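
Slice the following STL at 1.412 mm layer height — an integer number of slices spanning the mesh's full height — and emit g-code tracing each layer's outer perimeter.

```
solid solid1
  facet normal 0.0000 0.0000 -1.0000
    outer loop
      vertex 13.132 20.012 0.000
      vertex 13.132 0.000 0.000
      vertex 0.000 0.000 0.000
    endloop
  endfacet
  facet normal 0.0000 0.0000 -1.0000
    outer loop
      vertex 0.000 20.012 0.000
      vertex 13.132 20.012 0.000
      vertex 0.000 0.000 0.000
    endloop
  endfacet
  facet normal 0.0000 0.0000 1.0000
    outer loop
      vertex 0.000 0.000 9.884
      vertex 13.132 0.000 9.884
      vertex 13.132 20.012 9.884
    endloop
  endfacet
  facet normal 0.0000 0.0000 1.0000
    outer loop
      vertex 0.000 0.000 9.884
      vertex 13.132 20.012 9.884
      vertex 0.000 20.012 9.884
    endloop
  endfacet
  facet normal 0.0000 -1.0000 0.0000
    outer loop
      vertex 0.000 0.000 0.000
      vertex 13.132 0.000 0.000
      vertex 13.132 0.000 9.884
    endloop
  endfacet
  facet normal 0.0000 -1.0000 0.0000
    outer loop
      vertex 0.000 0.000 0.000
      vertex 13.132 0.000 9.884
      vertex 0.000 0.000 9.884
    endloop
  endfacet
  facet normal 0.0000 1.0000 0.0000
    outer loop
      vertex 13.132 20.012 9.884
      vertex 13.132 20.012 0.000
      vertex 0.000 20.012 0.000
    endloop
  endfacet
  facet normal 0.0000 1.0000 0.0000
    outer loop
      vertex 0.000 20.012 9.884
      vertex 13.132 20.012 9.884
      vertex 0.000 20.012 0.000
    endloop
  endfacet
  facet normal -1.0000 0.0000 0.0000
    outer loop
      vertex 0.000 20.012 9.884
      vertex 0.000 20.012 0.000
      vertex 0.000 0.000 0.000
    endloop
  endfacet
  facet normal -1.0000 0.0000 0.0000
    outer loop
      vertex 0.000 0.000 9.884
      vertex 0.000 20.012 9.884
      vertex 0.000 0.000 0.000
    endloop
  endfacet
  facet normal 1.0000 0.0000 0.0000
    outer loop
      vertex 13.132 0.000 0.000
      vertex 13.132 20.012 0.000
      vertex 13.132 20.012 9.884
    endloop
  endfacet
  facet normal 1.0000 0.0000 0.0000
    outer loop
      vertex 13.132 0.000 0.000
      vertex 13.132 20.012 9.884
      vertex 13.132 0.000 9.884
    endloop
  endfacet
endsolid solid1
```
; perimeter-only toolpath
G21 ; units = mm
G90 ; absolute positioning
G28 ; home
; layer 1
G0 Z1.412
G0 X0.000 Y0.000
G1 X13.132 Y0.000
G1 X13.132 Y20.012
G1 X0.000 Y20.012
G1 X0.000 Y0.000
; layer 2
G0 Z2.824
G0 X0.000 Y0.000
G1 X13.132 Y0.000
G1 X13.132 Y20.012
G1 X0.000 Y20.012
G1 X0.000 Y0.000
; layer 3
G0 Z4.236
G0 X0.000 Y0.000
G1 X13.132 Y0.000
G1 X13.132 Y20.012
G1 X0.000 Y20.012
G1 X0.000 Y0.000
; layer 4
G0 Z5.648
G0 X0.000 Y0.000
G1 X13.132 Y0.000
G1 X13.132 Y20.012
G1 X0.000 Y20.012
G1 X0.000 Y0.000
; layer 5
G0 Z7.060
G0 X0.000 Y0.000
G1 X13.132 Y0.000
G1 X13.132 Y20.012
G1 X0.000 Y20.012
G1 X0.000 Y0.000
; layer 6
G0 Z8.472
G0 X0.000 Y0.000
G1 X13.132 Y0.000
G1 X13.132 Y20.012
G1 X0.000 Y20.012
G1 X0.000 Y0.000
; layer 7
G0 Z9.884
G0 X0.000 Y0.000
G1 X13.132 Y0.000
G1 X13.132 Y20.012
G1 X0.000 Y20.012
G1 X0.000 Y0.000
M2 ; end

The solid is a rectangular box, roughly 13.1 × 20 mm footprint and 9.88 mm tall. Slicing at Δz = 1.412 mm — 7 equal slices spanning the solid's height, so layer i sits at z = i·h/7 — gives 7 non-empty perimeters. Each is a 4-segment closed polygon; G0 lifts to the layer z and rapids to the start vertex, then G1 traces the edges.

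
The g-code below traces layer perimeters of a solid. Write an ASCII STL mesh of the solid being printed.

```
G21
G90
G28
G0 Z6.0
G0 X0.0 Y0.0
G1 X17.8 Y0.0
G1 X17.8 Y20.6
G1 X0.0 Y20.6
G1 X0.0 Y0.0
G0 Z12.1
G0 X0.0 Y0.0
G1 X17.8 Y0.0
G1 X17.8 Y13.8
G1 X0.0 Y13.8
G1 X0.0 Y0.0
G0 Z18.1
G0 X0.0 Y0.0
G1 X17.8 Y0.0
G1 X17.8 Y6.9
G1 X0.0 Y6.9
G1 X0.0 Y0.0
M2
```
solid part
  facet normal 0.0000 0.0000 -1.0000
    outer loop
      vertex 17.8 27.5 0.0
      vertex 17.8 0.0 0.0
      vertex 0.0 0.0 0.0
    endloop
  endfacet
  facet normal 0.0000 0.0000 -1.0000
    outer loop
      vertex 0.0 27.5 0.0
      vertex 17.8 27.5 0.0
      vertex 0.0 0.0 0.0
    endloop
  endfacet
  facet normal 0.0000 -1.0000 0.0000
    outer loop
      vertex 0.0 0.0 0.0
      vertex 17.8 0.0 0.0
      vertex 17.8 0.0 24.2
    endloop
  endfacet
  facet normal 0.0000 -1.0000 0.0000
    outer loop
      vertex 0.0 0.0 0.0
      vertex 17.8 0.0 24.2
      vertex 0.0 0.0 24.2
    endloop
  endfacet
  facet normal 0.0000 0.6606 0.7507
    outer loop
      vertex 0.0 0.0 24.2
      vertex 17.8 0.0 24.2
      vertex 17.8 27.5 0.0
    endloop
  endfacet
  facet normal 0.0000 0.6606 0.7507
    outer loop
      vertex 0.0 0.0 24.2
      vertex 17.8 27.5 0.0
      vertex 0.0 27.5 0.0
    endloop
  endfacet
  facet normal -1.0000 0.0000 0.0000
    outer loop
      vertex 0.0 0.0 24.2
      vertex 0.0 27.5 0.0
      vertex 0.0 0.0 0.0
    endloop
  endfacet
  facet normal 1.0000 0.0000 0.0000
    outer loop
      vertex 17.8 0.0 0.0
      vertex 17.8 27.5 0.0
      vertex 17.8 0.0 24.2
    endloop
  endfacet
endsolid part

The G0 Z moves step by Δz≈6.0 mm. The G1 loops shrink linearly with z, so the solid tapers from its base footprint up to z≈24.2. Closing with a flat bottom cap and the tapered top and triangulating gives 8 facets — a wedge (ramp): 17.8 × 27.5 mm base, rising to 24.2 mm along the y=0 edge and sloping linearly to z=0 at y=27.5.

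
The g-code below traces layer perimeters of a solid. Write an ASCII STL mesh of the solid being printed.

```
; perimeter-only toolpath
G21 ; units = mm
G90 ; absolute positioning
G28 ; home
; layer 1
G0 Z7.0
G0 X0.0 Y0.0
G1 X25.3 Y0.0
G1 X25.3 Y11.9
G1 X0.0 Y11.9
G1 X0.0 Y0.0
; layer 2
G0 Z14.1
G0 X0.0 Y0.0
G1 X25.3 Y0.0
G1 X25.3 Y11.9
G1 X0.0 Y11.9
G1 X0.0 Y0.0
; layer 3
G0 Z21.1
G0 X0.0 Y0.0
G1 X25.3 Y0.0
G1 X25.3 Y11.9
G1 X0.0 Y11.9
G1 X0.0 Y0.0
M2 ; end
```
solid part
  facet normal 0.0000 0.0000 -1.0000
    outer loop
      vertex 25.3 11.9 0.0
      vertex 25.3 0.0 0.0
      vertex 0.0 0.0 0.0
    endloop
  endfacet
  facet normal 0.0000 0.0000 -1.0000
    outer loop
      vertex 0.0 11.9 0.0
      vertex 25.3 11.9 0.0
      vertex 0.0 0.0 0.0
    endloop
  endfacet
  facet normal 0.0000 0.0000 1.0000
    outer loop
      vertex 0.0 0.0 21.1
      vertex 25.3 0.0 21.1
      vertex 25.3 11.9 21.1
    endloop
  endfacet
  facet normal 0.0000 0.0000 1.0000
    outer loop
      vertex 0.0 0.0 21.1
      vertex 25.3 11.9 21.1
      vertex 0.0 11.9 21.1
    endloop
  endfacet
  facet normal 0.0000 -1.0000 0.0000
    outer loop
      vertex 0.0 0.0 0.0
      vertex 25.3 0.0 0.0
      vertex 25.3 0.0 21.1
    endloop
  endfacet
  facet normal 0.0000 -1.0000 0.0000
    outer loop
      vertex 0.0 0.0 0.0
      vertex 25.3 0.0 21.1
      vertex 0.0 0.0 21.1
    endloop
  endfacet
  facet normal 0.0000 1.0000 0.0000
    outer loop
      vertex 25.3 11.9 21.1
      vertex 25.3 11.9 0.0
      vertex 0.0 11.9 0.0
    endloop
  endfacet
  facet normal 0.0000 1.0000 0.0000
    outer loop
      vertex 0.0 11.9 21.1
      vertex 25.3 11.9 21.1
      vertex 0.0 11.9 0.0
    endloop
  endfacet
  facet normal -1.0000 0.0000 0.0000
    outer loop
      vertex 0.0 11.9 21.1
      vertex 0.0 11.9 0.0
      vertex 0.0 0.0 0.0
    endloop
  endfacet
  facet normal -1.0000 0.0000 0.0000
    outer loop
      vertex 0.0 0.0 21.1
      vertex 0.0 11.9 21.1
      vertex 0.0 0.0 0.0
    endloop
  endfacet
  facet normal 1.0000 0.0000 0.0000
    outer loop
      vertex 25.3 0.0 0.0
      vertex 25.3 11.9 0.0
      vertex 25.3 11.9 21.1
    endloop
  endfacet
  facet normal 1.0000 0.0000 0.0000
    outer loop
      vertex 25.3 0.0 0.0
      vertex 25.3 11.9 21.1
      vertex 25.3 0.0 21.1
    endloop
  endfacet
endsolid part

The G0 Z moves step by Δz≈7.0 mm. Every layer's G1 loop is the same polygon, so the solid is a straight extrusion of it from z=0 to z≈21.1. Closing with flat bottom and top caps and triangulating gives 12 facets — a rectangular box, roughly 25.3 × 11.9 mm footprint and 21.1 mm tall.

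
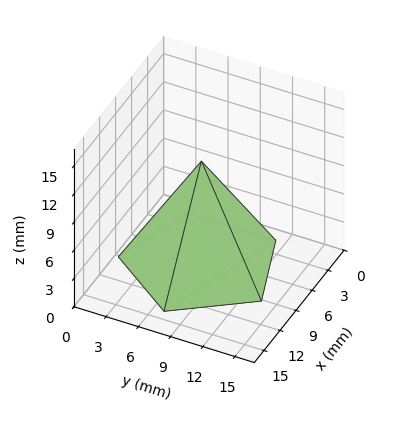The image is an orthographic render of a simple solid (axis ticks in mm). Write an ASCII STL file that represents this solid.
Reading the render: the shape is a regular 5-sided pyramid, base circumscribed radius ≈ 7 mm, apex at z ≈ 11 mm (dimensions read to the nearest mm from the axis ticks). For the STL, each face is triangulated and given an outward normal.

solid part
  facet normal 0.0000 0.0000 -1.0000
    outer loop
      vertex 1.34 11.11 0.00
      vertex 9.16 13.66 0.00
      vertex 14.00 7.00 0.00
    endloop
  endfacet
  facet normal 0.0000 0.0000 -1.0000
    outer loop
      vertex 1.34 2.89 0.00
      vertex 1.34 11.11 0.00
      vertex 14.00 7.00 0.00
    endloop
  endfacet
  facet normal 0.0000 0.0000 -1.0000
    outer loop
      vertex 9.16 0.34 0.00
      vertex 1.34 2.89 0.00
      vertex 14.00 7.00 0.00
    endloop
  endfacet
  facet normal 0.7192 0.5227 0.4577
    outer loop
      vertex 14.00 7.00 0.00
      vertex 9.16 13.66 0.00
      vertex 7.00 7.00 11.00
    endloop
  endfacet
  facet normal -0.2756 0.8453 0.4577
    outer loop
      vertex 9.16 13.66 0.00
      vertex 1.34 11.11 0.00
      vertex 7.00 7.00 11.00
    endloop
  endfacet
  facet normal -0.8892 0.0000 0.4575
    outer loop
      vertex 1.34 11.11 0.00
      vertex 1.34 2.89 0.00
      vertex 7.00 7.00 11.00
    endloop
  endfacet
  facet normal -0.2756 -0.8453 0.4577
    outer loop
      vertex 1.34 2.89 0.00
      vertex 9.16 0.34 0.00
      vertex 7.00 7.00 11.00
    endloop
  endfacet
  facet normal 0.7192 -0.5227 0.4577
    outer loop
      vertex 9.16 0.34 0.00
      vertex 14.00 7.00 0.00
      vertex 7.00 7.00 11.00
    endloop
  endfacet
endsolid part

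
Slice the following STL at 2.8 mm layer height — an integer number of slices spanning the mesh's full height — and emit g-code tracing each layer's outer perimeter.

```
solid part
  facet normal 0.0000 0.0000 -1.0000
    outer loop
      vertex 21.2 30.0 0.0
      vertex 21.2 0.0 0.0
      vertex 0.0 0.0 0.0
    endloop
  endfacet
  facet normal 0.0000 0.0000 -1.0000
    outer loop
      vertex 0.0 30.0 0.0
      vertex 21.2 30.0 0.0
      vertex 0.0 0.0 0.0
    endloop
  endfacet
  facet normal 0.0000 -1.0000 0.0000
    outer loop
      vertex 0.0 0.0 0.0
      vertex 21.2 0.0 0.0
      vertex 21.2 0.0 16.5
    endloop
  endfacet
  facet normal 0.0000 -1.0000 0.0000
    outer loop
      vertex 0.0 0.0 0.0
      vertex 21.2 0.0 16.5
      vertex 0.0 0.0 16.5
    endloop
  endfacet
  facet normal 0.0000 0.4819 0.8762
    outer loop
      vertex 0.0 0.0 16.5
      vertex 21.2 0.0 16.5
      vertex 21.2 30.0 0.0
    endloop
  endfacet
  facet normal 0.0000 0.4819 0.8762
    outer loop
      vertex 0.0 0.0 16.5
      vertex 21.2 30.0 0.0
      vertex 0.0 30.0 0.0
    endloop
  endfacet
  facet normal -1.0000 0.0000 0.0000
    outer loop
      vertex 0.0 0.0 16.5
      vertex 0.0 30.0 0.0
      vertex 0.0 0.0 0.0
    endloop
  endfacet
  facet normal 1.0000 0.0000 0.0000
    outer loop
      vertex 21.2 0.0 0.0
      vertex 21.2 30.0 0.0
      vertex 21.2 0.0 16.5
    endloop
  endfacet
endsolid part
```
; perimeter-only toolpath
G21 ; units = mm
G90 ; absolute positioning
G28 ; home
; layer 1
G0 Z2.8
G0 X0.0 Y0.0
G1 X21.2 Y0.0
G1 X21.2 Y25.0
G1 X0.0 Y25.0
G1 X0.0 Y0.0
; layer 2
G0 Z5.5
G0 X0.0 Y0.0
G1 X21.2 Y0.0
G1 X21.2 Y20.0
G1 X0.0 Y20.0
G1 X0.0 Y0.0
; layer 3
G0 Z8.2
G0 X0.0 Y0.0
G1 X21.2 Y0.0
G1 X21.2 Y15.0
G1 X0.0 Y15.0
G1 X0.0 Y0.0
; layer 4
G0 Z11.0
G0 X0.0 Y0.0
G1 X21.2 Y0.0
G1 X21.2 Y10.0
G1 X0.0 Y10.0
G1 X0.0 Y0.0
; layer 5
G0 Z13.8
G0 X0.0 Y0.0
G1 X21.2 Y0.0
G1 X21.2 Y5.0
G1 X0.0 Y5.0
G1 X0.0 Y0.0
M2 ; end

The solid is a wedge (ramp): 21.2 × 30 mm base, rising to 16.5 mm along the y=0 edge and sloping linearly to z=0 at y=30. Slicing at Δz = 2.8 mm — 6 equal slices spanning the solid's height, so layer i sits at z = i·h/6 — gives 5 non-empty perimeters. Each is a 4-segment closed polygon; G0 lifts to the layer z and rapids to the start vertex, then G1 traces the edges. The cross-section shrinks linearly with z (the slice at the apex is degenerate and omitted).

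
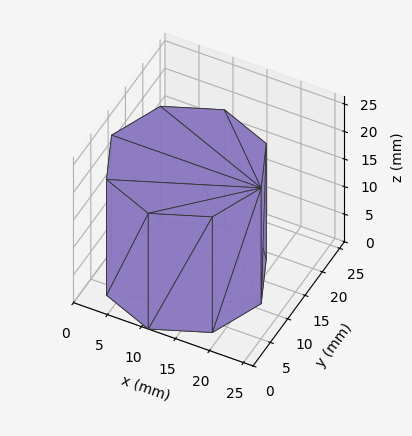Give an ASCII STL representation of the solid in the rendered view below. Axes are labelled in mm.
Reading the render: the shape is a regular 8-sided prism (a cylinder approximated with 8 flat sides), circumscribed radius ≈ 11 mm, height ≈ 21 mm (dimensions read to the nearest mm from the axis ticks). For the STL, each face is triangulated and given an outward normal.

solid part
  facet normal 0.0000 0.0000 -1.0000
    outer loop
      vertex 11.000 22.000 0.000
      vertex 18.778 18.778 0.000
      vertex 22.000 11.000 0.000
    endloop
  endfacet
  facet normal 0.0000 0.0000 -1.0000
    outer loop
      vertex 3.222 18.778 0.000
      vertex 11.000 22.000 0.000
      vertex 22.000 11.000 0.000
    endloop
  endfacet
  facet normal 0.0000 0.0000 -1.0000
    outer loop
      vertex 0.000 11.000 0.000
      vertex 3.222 18.778 0.000
      vertex 22.000 11.000 0.000
    endloop
  endfacet
  facet normal 0.0000 0.0000 -1.0000
    outer loop
      vertex 3.222 3.222 0.000
      vertex 0.000 11.000 0.000
      vertex 22.000 11.000 0.000
    endloop
  endfacet
  facet normal 0.0000 0.0000 -1.0000
    outer loop
      vertex 11.000 0.000 0.000
      vertex 3.222 3.222 0.000
      vertex 22.000 11.000 0.000
    endloop
  endfacet
  facet normal 0.0000 0.0000 -1.0000
    outer loop
      vertex 18.778 3.222 0.000
      vertex 11.000 0.000 0.000
      vertex 22.000 11.000 0.000
    endloop
  endfacet
  facet normal 0.0000 0.0000 1.0000
    outer loop
      vertex 22.000 11.000 21.000
      vertex 18.778 18.778 21.000
      vertex 11.000 22.000 21.000
    endloop
  endfacet
  facet normal 0.0000 0.0000 1.0000
    outer loop
      vertex 22.000 11.000 21.000
      vertex 11.000 22.000 21.000
      vertex 3.222 18.778 21.000
    endloop
  endfacet
  facet normal 0.0000 0.0000 1.0000
    outer loop
      vertex 22.000 11.000 21.000
      vertex 3.222 18.778 21.000
      vertex 0.000 11.000 21.000
    endloop
  endfacet
  facet normal 0.0000 0.0000 1.0000
    outer loop
      vertex 22.000 11.000 21.000
      vertex 0.000 11.000 21.000
      vertex 3.222 3.222 21.000
    endloop
  endfacet
  facet normal 0.0000 0.0000 1.0000
    outer loop
      vertex 22.000 11.000 21.000
      vertex 3.222 3.222 21.000
      vertex 11.000 0.000 21.000
    endloop
  endfacet
  facet normal 0.0000 0.0000 1.0000
    outer loop
      vertex 22.000 11.000 21.000
      vertex 11.000 0.000 21.000
      vertex 18.778 3.222 21.000
    endloop
  endfacet
  facet normal 0.9239 0.3827 0.0000
    outer loop
      vertex 22.000 11.000 0.000
      vertex 18.778 18.778 0.000
      vertex 18.778 18.778 21.000
    endloop
  endfacet
  facet normal 0.9239 0.3827 0.0000
    outer loop
      vertex 22.000 11.000 0.000
      vertex 18.778 18.778 21.000
      vertex 22.000 11.000 21.000
    endloop
  endfacet
  facet normal 0.3827 0.9239 0.0000
    outer loop
      vertex 18.778 18.778 0.000
      vertex 11.000 22.000 0.000
      vertex 11.000 22.000 21.000
    endloop
  endfacet
  facet normal 0.3827 0.9239 0.0000
    outer loop
      vertex 18.778 18.778 0.000
      vertex 11.000 22.000 21.000
      vertex 18.778 18.778 21.000
    endloop
  endfacet
  facet normal -0.3827 0.9239 0.0000
    outer loop
      vertex 11.000 22.000 0.000
      vertex 3.222 18.778 0.000
      vertex 3.222 18.778 21.000
    endloop
  endfacet
  facet normal -0.3827 0.9239 0.0000
    outer loop
      vertex 11.000 22.000 0.000
      vertex 3.222 18.778 21.000
      vertex 11.000 22.000 21.000
    endloop
  endfacet
  facet normal -0.9239 0.3827 0.0000
    outer loop
      vertex 3.222 18.778 0.000
      vertex 0.000 11.000 0.000
      vertex 0.000 11.000 21.000
    endloop
  endfacet
  facet normal -0.9239 0.3827 0.0000
    outer loop
      vertex 3.222 18.778 0.000
      vertex 0.000 11.000 21.000
      vertex 3.222 18.778 21.000
    endloop
  endfacet
  facet normal -0.9239 -0.3827 0.0000
    outer loop
      vertex 0.000 11.000 0.000
      vertex 3.222 3.222 0.000
      vertex 3.222 3.222 21.000
    endloop
  endfacet
  facet normal -0.9239 -0.3827 0.0000
    outer loop
      vertex 0.000 11.000 0.000
      vertex 3.222 3.222 21.000
      vertex 0.000 11.000 21.000
    endloop
  endfacet
  facet normal -0.3827 -0.9239 0.0000
    outer loop
      vertex 3.222 3.222 0.000
      vertex 11.000 0.000 0.000
      vertex 11.000 0.000 21.000
    endloop
  endfacet
  facet normal -0.3827 -0.9239 0.0000
    outer loop
      vertex 3.222 3.222 0.000
      vertex 11.000 0.000 21.000
      vertex 3.222 3.222 21.000
    endloop
  endfacet
  facet normal 0.3827 -0.9239 0.0000
    outer loop
      vertex 11.000 0.000 0.000
      vertex 18.778 3.222 0.000
      vertex 18.778 3.222 21.000
    endloop
  endfacet
  facet normal 0.3827 -0.9239 0.0000
    outer loop
      vertex 11.000 0.000 0.000
      vertex 18.778 3.222 21.000
      vertex 11.000 0.000 21.000
    endloop
  endfacet
  facet normal 0.9239 -0.3827 0.0000
    outer loop
      vertex 18.778 3.222 0.000
      vertex 22.000 11.000 0.000
      vertex 22.000 11.000 21.000
    endloop
  endfacet
  facet normal 0.9239 -0.3827 0.0000
    outer loop
      vertex 18.778 3.222 0.000
      vertex 22.000 11.000 21.000
      vertex 18.778 3.222 21.000
    endloop
  endfacet
endsolid part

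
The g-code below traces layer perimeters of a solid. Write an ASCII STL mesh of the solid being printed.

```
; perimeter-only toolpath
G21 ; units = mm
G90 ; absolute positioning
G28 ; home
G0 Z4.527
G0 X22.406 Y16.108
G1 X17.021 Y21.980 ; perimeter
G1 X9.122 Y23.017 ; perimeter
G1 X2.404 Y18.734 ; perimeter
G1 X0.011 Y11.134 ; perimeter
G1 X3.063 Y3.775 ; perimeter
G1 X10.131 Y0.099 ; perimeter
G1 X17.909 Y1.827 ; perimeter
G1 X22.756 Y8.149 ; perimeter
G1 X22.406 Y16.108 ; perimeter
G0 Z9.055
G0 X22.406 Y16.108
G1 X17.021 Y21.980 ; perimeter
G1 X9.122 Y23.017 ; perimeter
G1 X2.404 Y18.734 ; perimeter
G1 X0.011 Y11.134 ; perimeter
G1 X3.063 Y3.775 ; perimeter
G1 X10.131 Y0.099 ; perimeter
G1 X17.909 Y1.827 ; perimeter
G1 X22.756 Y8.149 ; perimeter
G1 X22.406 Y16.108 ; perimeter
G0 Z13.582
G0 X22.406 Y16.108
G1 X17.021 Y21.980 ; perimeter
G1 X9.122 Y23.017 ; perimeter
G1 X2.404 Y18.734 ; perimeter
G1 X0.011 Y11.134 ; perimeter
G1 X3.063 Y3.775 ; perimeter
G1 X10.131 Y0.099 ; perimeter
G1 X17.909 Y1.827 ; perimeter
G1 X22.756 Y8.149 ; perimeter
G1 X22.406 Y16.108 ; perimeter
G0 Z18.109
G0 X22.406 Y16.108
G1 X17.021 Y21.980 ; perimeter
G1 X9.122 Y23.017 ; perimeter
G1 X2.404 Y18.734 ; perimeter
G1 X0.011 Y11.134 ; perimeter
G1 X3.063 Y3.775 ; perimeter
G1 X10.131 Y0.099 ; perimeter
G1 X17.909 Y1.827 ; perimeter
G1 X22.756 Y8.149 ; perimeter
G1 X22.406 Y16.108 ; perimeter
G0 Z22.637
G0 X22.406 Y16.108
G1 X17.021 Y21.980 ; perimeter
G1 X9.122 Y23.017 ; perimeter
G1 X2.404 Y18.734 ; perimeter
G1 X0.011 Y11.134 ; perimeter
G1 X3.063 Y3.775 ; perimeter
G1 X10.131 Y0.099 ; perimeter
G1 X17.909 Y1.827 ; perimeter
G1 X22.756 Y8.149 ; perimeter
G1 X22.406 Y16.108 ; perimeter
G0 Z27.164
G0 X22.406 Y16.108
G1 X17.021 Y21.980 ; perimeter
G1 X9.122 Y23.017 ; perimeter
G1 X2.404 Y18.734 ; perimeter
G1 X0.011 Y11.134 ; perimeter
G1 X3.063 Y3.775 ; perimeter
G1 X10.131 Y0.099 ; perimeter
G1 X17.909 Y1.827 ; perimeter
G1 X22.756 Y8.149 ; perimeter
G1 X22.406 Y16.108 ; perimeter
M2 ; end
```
solid part
  facet normal 0.0000 0.0000 -1.0000
    outer loop
      vertex 9.122 23.017 0.000
      vertex 17.021 21.980 0.000
      vertex 22.406 16.108 0.000
    endloop
  endfacet
  facet normal 0.0000 0.0000 -1.0000
    outer loop
      vertex 2.404 18.734 0.000
      vertex 9.122 23.017 0.000
      vertex 22.406 16.108 0.000
    endloop
  endfacet
  facet normal 0.0000 0.0000 -1.0000
    outer loop
      vertex 0.011 11.134 0.000
      vertex 2.404 18.734 0.000
      vertex 22.406 16.108 0.000
    endloop
  endfacet
  facet normal 0.0000 0.0000 -1.0000
    outer loop
      vertex 3.063 3.775 0.000
      vertex 0.011 11.134 0.000
      vertex 22.406 16.108 0.000
    endloop
  endfacet
  facet normal 0.0000 0.0000 -1.0000
    outer loop
      vertex 10.131 0.099 0.000
      vertex 3.063 3.775 0.000
      vertex 22.406 16.108 0.000
    endloop
  endfacet
  facet normal 0.0000 0.0000 -1.0000
    outer loop
      vertex 17.909 1.827 0.000
      vertex 10.131 0.099 0.000
      vertex 22.406 16.108 0.000
    endloop
  endfacet
  facet normal 0.0000 0.0000 -1.0000
    outer loop
      vertex 22.756 8.149 0.000
      vertex 17.909 1.827 0.000
      vertex 22.406 16.108 0.000
    endloop
  endfacet
  facet normal 0.0000 0.0000 1.0000
    outer loop
      vertex 22.406 16.108 27.164
      vertex 17.021 21.980 27.164
      vertex 9.122 23.017 27.164
    endloop
  endfacet
  facet normal 0.0000 0.0000 1.0000
    outer loop
      vertex 22.406 16.108 27.164
      vertex 9.122 23.017 27.164
      vertex 2.404 18.734 27.164
    endloop
  endfacet
  facet normal 0.0000 0.0000 1.0000
    outer loop
      vertex 22.406 16.108 27.164
      vertex 2.404 18.734 27.164
      vertex 0.011 11.134 27.164
    endloop
  endfacet
  facet normal 0.0000 0.0000 1.0000
    outer loop
      vertex 22.406 16.108 27.164
      vertex 0.011 11.134 27.164
      vertex 3.063 3.775 27.164
    endloop
  endfacet
  facet normal 0.0000 0.0000 1.0000
    outer loop
      vertex 22.406 16.108 27.164
      vertex 3.063 3.775 27.164
      vertex 10.131 0.099 27.164
    endloop
  endfacet
  facet normal 0.0000 0.0000 1.0000
    outer loop
      vertex 22.406 16.108 27.164
      vertex 10.131 0.099 27.164
      vertex 17.909 1.827 27.164
    endloop
  endfacet
  facet normal 0.0000 0.0000 1.0000
    outer loop
      vertex 22.406 16.108 27.164
      vertex 17.909 1.827 27.164
      vertex 22.756 8.149 27.164
    endloop
  endfacet
  facet normal 0.7370 0.6759 0.0000
    outer loop
      vertex 22.406 16.108 0.000
      vertex 17.021 21.980 0.000
      vertex 17.021 21.980 27.164
    endloop
  endfacet
  facet normal 0.7370 0.6759 0.0000
    outer loop
      vertex 22.406 16.108 0.000
      vertex 17.021 21.980 27.164
      vertex 22.406 16.108 27.164
    endloop
  endfacet
  facet normal 0.1302 0.9915 0.0000
    outer loop
      vertex 17.021 21.980 0.000
      vertex 9.122 23.017 0.000
      vertex 9.122 23.017 27.164
    endloop
  endfacet
  facet normal 0.1302 0.9915 0.0000
    outer loop
      vertex 17.021 21.980 0.000
      vertex 9.122 23.017 27.164
      vertex 17.021 21.980 27.164
    endloop
  endfacet
  facet normal -0.5376 0.8432 0.0000
    outer loop
      vertex 9.122 23.017 0.000
      vertex 2.404 18.734 0.000
      vertex 2.404 18.734 27.164
    endloop
  endfacet
  facet normal -0.5376 0.8432 0.0000
    outer loop
      vertex 9.122 23.017 0.000
      vertex 2.404 18.734 27.164
      vertex 9.122 23.017 27.164
    endloop
  endfacet
  facet normal -0.9538 0.3003 0.0000
    outer loop
      vertex 2.404 18.734 0.000
      vertex 0.011 11.134 0.000
      vertex 0.011 11.134 27.164
    endloop
  endfacet
  facet normal -0.9538 0.3003 0.0000
    outer loop
      vertex 2.404 18.734 0.000
      vertex 0.011 11.134 27.164
      vertex 2.404 18.734 27.164
    endloop
  endfacet
  facet normal -0.9237 -0.3831 0.0000
    outer loop
      vertex 0.011 11.134 0.000
      vertex 3.063 3.775 0.000
      vertex 3.063 3.775 27.164
    endloop
  endfacet
  facet normal -0.9237 -0.3831 0.0000
    outer loop
      vertex 0.011 11.134 0.000
      vertex 3.063 3.775 27.164
      vertex 0.011 11.134 27.164
    endloop
  endfacet
  facet normal -0.4614 -0.8872 0.0000
    outer loop
      vertex 3.063 3.775 0.000
      vertex 10.131 0.099 0.000
      vertex 10.131 0.099 27.164
    endloop
  endfacet
  facet normal -0.4614 -0.8872 0.0000
    outer loop
      vertex 3.063 3.775 0.000
      vertex 10.131 0.099 27.164
      vertex 3.063 3.775 27.164
    endloop
  endfacet
  facet normal 0.2169 -0.9762 0.0000
    outer loop
      vertex 10.131 0.099 0.000
      vertex 17.909 1.827 0.000
      vertex 17.909 1.827 27.164
    endloop
  endfacet
  facet normal 0.2169 -0.9762 0.0000
    outer loop
      vertex 10.131 0.099 0.000
      vertex 17.909 1.827 27.164
      vertex 10.131 0.099 27.164
    endloop
  endfacet
  facet normal 0.7936 -0.6084 0.0000
    outer loop
      vertex 17.909 1.827 0.000
      vertex 22.756 8.149 0.000
      vertex 22.756 8.149 27.164
    endloop
  endfacet
  facet normal 0.7936 -0.6084 0.0000
    outer loop
      vertex 17.909 1.827 0.000
      vertex 22.756 8.149 27.164
      vertex 17.909 1.827 27.164
    endloop
  endfacet
  facet normal 0.9990 0.0439 0.0000
    outer loop
      vertex 22.756 8.149 0.000
      vertex 22.406 16.108 0.000
      vertex 22.406 16.108 27.164
    endloop
  endfacet
  facet normal 0.9990 0.0439 0.0000
    outer loop
      vertex 22.756 8.149 0.000
      vertex 22.406 16.108 27.164
      vertex 22.756 8.149 27.164
    endloop
  endfacet
endsolid part

The G0 Z moves step by Δz≈4.527 mm. Every layer's G1 loop is the same polygon, so the solid is a straight extrusion of it from z=0 to z≈27.2. Closing with flat bottom and top caps and triangulating gives 32 facets — a regular 9-sided prism (a cylinder approximated with 9 flat sides), circumscribed radius ≈ 11.6 mm, height ≈ 27.2 mm.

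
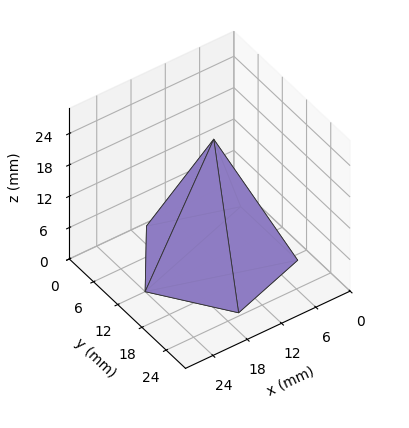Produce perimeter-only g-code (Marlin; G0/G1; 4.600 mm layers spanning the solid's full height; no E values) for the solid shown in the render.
Reading the render: the shape is a regular 5-sided pyramid, base circumscribed radius ≈ 12 mm, apex at z ≈ 23 mm (dimensions read to the nearest mm from the axis ticks). For the g-code, the solid's height is divided into equal slices at the stated Δz and each level perimeter traced with G1 moves after a G0 lift.

; perimeter-only toolpath
G21 ; units = mm
G90 ; absolute positioning
G28 ; home
; layer 1
G0 Z4.600
G0 X21.600 Y12.000
G1 X14.966 Y21.130
G1 X4.234 Y17.642
G1 X4.234 Y6.358
G1 X14.966 Y2.870
G1 X21.600 Y12.000
; layer 2
G0 Z9.200
G0 X19.200 Y12.000
G1 X14.225 Y18.848
G1 X6.175 Y16.232
G1 X6.175 Y7.768
G1 X14.225 Y5.152
G1 X19.200 Y12.000
; layer 3
G0 Z13.800
G0 X16.800 Y12.000
G1 X13.483 Y16.565
G1 X8.117 Y14.821
G1 X8.117 Y9.179
G1 X13.483 Y7.435
G1 X16.800 Y12.000
; layer 4
G0 Z18.400
G0 X14.400 Y12.000
G1 X12.742 Y14.283
G1 X10.058 Y13.411
G1 X10.058 Y10.589
G1 X12.742 Y9.717
G1 X14.400 Y12.000
M2 ; end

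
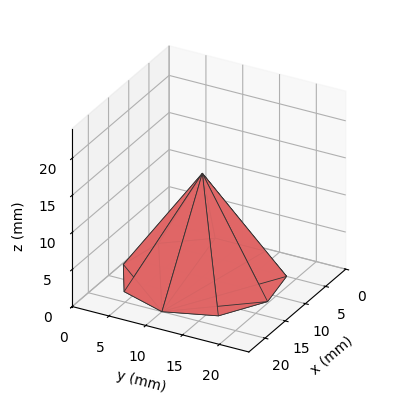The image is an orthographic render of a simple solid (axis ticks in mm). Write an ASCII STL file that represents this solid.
Reading the render: the shape is a regular 9-sided pyramid, base circumscribed radius ≈ 10 mm, apex at z ≈ 14 mm (dimensions read to the nearest mm from the axis ticks). For the STL, each face is triangulated and given an outward normal.

solid part
  facet normal 0.0000 0.0000 -1.0000
    outer loop
      vertex 11.7 19.8 0.0
      vertex 17.7 16.4 0.0
      vertex 20.0 10.0 0.0
    endloop
  endfacet
  facet normal 0.0000 0.0000 -1.0000
    outer loop
      vertex 5.0 18.7 0.0
      vertex 11.7 19.8 0.0
      vertex 20.0 10.0 0.0
    endloop
  endfacet
  facet normal 0.0000 0.0000 -1.0000
    outer loop
      vertex 0.6 13.4 0.0
      vertex 5.0 18.7 0.0
      vertex 20.0 10.0 0.0
    endloop
  endfacet
  facet normal 0.0000 0.0000 -1.0000
    outer loop
      vertex 0.6 6.6 0.0
      vertex 0.6 13.4 0.0
      vertex 20.0 10.0 0.0
    endloop
  endfacet
  facet normal 0.0000 0.0000 -1.0000
    outer loop
      vertex 5.0 1.3 0.0
      vertex 0.6 6.6 0.0
      vertex 20.0 10.0 0.0
    endloop
  endfacet
  facet normal 0.0000 0.0000 -1.0000
    outer loop
      vertex 11.7 0.2 0.0
      vertex 5.0 1.3 0.0
      vertex 20.0 10.0 0.0
    endloop
  endfacet
  facet normal 0.0000 0.0000 -1.0000
    outer loop
      vertex 17.7 3.6 0.0
      vertex 11.7 0.2 0.0
      vertex 20.0 10.0 0.0
    endloop
  endfacet
  facet normal 0.7810 0.2807 0.5579
    outer loop
      vertex 20.0 10.0 0.0
      vertex 17.7 16.4 0.0
      vertex 10.0 10.0 14.0
    endloop
  endfacet
  facet normal 0.4098 0.7232 0.5560
    outer loop
      vertex 17.7 16.4 0.0
      vertex 11.7 19.8 0.0
      vertex 10.0 10.0 14.0
    endloop
  endfacet
  facet normal -0.1345 0.8194 0.5572
    outer loop
      vertex 11.7 19.8 0.0
      vertex 5.0 18.7 0.0
      vertex 10.0 10.0 14.0
    endloop
  endfacet
  facet normal -0.6387 0.5302 0.5576
    outer loop
      vertex 5.0 18.7 0.0
      vertex 0.6 13.4 0.0
      vertex 10.0 10.0 14.0
    endloop
  endfacet
  facet normal -0.8302 0.0000 0.5574
    outer loop
      vertex 0.6 13.4 0.0
      vertex 0.6 6.6 0.0
      vertex 10.0 10.0 14.0
    endloop
  endfacet
  facet normal -0.6387 -0.5302 0.5576
    outer loop
      vertex 0.6 6.6 0.0
      vertex 5.0 1.3 0.0
      vertex 10.0 10.0 14.0
    endloop
  endfacet
  facet normal -0.1345 -0.8194 0.5572
    outer loop
      vertex 5.0 1.3 0.0
      vertex 11.7 0.2 0.0
      vertex 10.0 10.0 14.0
    endloop
  endfacet
  facet normal 0.4098 -0.7232 0.5560
    outer loop
      vertex 11.7 0.2 0.0
      vertex 17.7 3.6 0.0
      vertex 10.0 10.0 14.0
    endloop
  endfacet
  facet normal 0.7810 -0.2807 0.5579
    outer loop
      vertex 17.7 3.6 0.0
      vertex 20.0 10.0 0.0
      vertex 10.0 10.0 14.0
    endloop
  endfacet
endsolid part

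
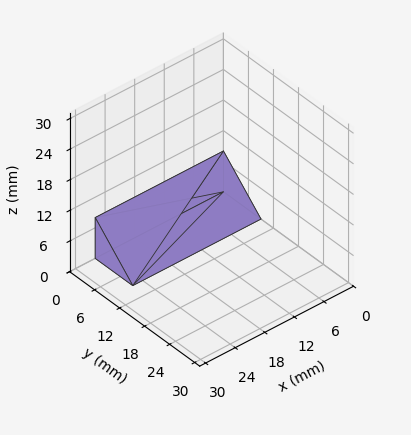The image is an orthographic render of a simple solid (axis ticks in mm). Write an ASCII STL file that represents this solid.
Reading the render: the shape is a wedge (ramp): 26 × 9 mm base, rising to 8 mm along the y=0 edge and sloping linearly to z=0 at y=9 (dimensions read to the nearest mm from the axis ticks). For the STL, each face is triangulated and given an outward normal.

solid part
  facet normal 0.0000 0.0000 -1.0000
    outer loop
      vertex 26.0 9.0 0.0
      vertex 26.0 0.0 0.0
      vertex 0.0 0.0 0.0
    endloop
  endfacet
  facet normal 0.0000 0.0000 -1.0000
    outer loop
      vertex 0.0 9.0 0.0
      vertex 26.0 9.0 0.0
      vertex 0.0 0.0 0.0
    endloop
  endfacet
  facet normal 0.0000 -1.0000 0.0000
    outer loop
      vertex 0.0 0.0 0.0
      vertex 26.0 0.0 0.0
      vertex 26.0 0.0 8.0
    endloop
  endfacet
  facet normal 0.0000 -1.0000 0.0000
    outer loop
      vertex 0.0 0.0 0.0
      vertex 26.0 0.0 8.0
      vertex 0.0 0.0 8.0
    endloop
  endfacet
  facet normal 0.0000 0.6644 0.7474
    outer loop
      vertex 0.0 0.0 8.0
      vertex 26.0 0.0 8.0
      vertex 26.0 9.0 0.0
    endloop
  endfacet
  facet normal 0.0000 0.6644 0.7474
    outer loop
      vertex 0.0 0.0 8.0
      vertex 26.0 9.0 0.0
      vertex 0.0 9.0 0.0
    endloop
  endfacet
  facet normal -1.0000 0.0000 0.0000
    outer loop
      vertex 0.0 0.0 8.0
      vertex 0.0 9.0 0.0
      vertex 0.0 0.0 0.0
    endloop
  endfacet
  facet normal 1.0000 0.0000 0.0000
    outer loop
      vertex 26.0 0.0 0.0
      vertex 26.0 9.0 0.0
      vertex 26.0 0.0 8.0
    endloop
  endfacet
endsolid part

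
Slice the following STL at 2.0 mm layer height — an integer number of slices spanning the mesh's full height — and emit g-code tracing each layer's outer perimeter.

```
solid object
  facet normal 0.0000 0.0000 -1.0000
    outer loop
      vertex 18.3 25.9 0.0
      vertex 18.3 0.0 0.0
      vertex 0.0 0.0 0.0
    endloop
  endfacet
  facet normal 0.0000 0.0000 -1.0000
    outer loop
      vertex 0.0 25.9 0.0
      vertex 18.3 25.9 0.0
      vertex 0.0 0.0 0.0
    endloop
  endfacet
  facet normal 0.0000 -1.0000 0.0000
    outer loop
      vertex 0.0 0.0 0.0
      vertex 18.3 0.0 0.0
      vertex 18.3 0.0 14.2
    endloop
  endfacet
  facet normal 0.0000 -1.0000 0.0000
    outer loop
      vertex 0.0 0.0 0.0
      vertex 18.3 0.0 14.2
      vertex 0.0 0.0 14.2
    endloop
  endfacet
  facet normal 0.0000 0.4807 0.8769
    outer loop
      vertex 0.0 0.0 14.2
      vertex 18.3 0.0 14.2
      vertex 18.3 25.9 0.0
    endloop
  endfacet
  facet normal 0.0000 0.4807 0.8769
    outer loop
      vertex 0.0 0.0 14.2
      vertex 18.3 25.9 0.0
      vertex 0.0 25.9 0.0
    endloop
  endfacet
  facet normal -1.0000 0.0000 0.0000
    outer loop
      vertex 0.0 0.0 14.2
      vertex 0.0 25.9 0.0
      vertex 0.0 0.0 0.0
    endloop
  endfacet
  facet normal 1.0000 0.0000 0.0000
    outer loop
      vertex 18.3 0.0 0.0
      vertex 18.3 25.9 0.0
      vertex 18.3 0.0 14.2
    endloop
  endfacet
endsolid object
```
; perimeter-only toolpath
G21 ; units = mm
G90 ; absolute positioning
G28 ; home
; layer 1
G0 Z2.0
G0 X0.0 Y0.0
G1 X18.3 Y0.0
G1 X18.3 Y22.2
G1 X0.0 Y22.2
G1 X0.0 Y0.0
; layer 2
G0 Z4.1
G0 X0.0 Y0.0
G1 X18.3 Y0.0
G1 X18.3 Y18.5
G1 X0.0 Y18.5
G1 X0.0 Y0.0
; layer 3
G0 Z6.1
G0 X0.0 Y0.0
G1 X18.3 Y0.0
G1 X18.3 Y14.8
G1 X0.0 Y14.8
G1 X0.0 Y0.0
; layer 4
G0 Z8.1
G0 X0.0 Y0.0
G1 X18.3 Y0.0
G1 X18.3 Y11.1
G1 X0.0 Y11.1
G1 X0.0 Y0.0
; layer 5
G0 Z10.1
G0 X0.0 Y0.0
G1 X18.3 Y0.0
G1 X18.3 Y7.4
G1 X0.0 Y7.4
G1 X0.0 Y0.0
; layer 6
G0 Z12.2
G0 X0.0 Y0.0
G1 X18.3 Y0.0
G1 X18.3 Y3.7
G1 X0.0 Y3.7
G1 X0.0 Y0.0
M2 ; end

The solid is a wedge (ramp): 18.3 × 25.9 mm base, rising to 14.2 mm along the y=0 edge and sloping linearly to z=0 at y=25.9. Slicing at Δz = 2.0 mm — 7 equal slices spanning the solid's height, so layer i sits at z = i·h/7 — gives 6 non-empty perimeters. Each is a 4-segment closed polygon; G0 lifts to the layer z and rapids to the start vertex, then G1 traces the edges. The cross-section shrinks linearly with z (the slice at the apex is degenerate and omitted).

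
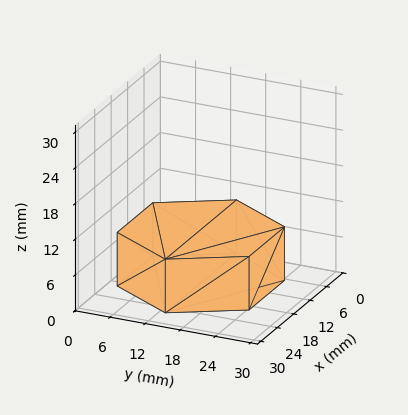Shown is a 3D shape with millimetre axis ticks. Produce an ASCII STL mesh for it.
Reading the render: the shape is a regular 6-sided prism (a cylinder approximated with 6 flat sides), circumscribed radius ≈ 13 mm, height ≈ 9 mm (dimensions read to the nearest mm from the axis ticks). For the STL, each face is triangulated and given an outward normal.

solid part
  facet normal 0.0000 0.0000 -1.0000
    outer loop
      vertex 6.500 24.258 0.000
      vertex 19.500 24.258 0.000
      vertex 26.000 13.000 0.000
    endloop
  endfacet
  facet normal 0.0000 0.0000 -1.0000
    outer loop
      vertex 0.000 13.000 0.000
      vertex 6.500 24.258 0.000
      vertex 26.000 13.000 0.000
    endloop
  endfacet
  facet normal 0.0000 0.0000 -1.0000
    outer loop
      vertex 6.500 1.742 0.000
      vertex 0.000 13.000 0.000
      vertex 26.000 13.000 0.000
    endloop
  endfacet
  facet normal 0.0000 0.0000 -1.0000
    outer loop
      vertex 19.500 1.742 0.000
      vertex 6.500 1.742 0.000
      vertex 26.000 13.000 0.000
    endloop
  endfacet
  facet normal 0.0000 0.0000 1.0000
    outer loop
      vertex 26.000 13.000 9.000
      vertex 19.500 24.258 9.000
      vertex 6.500 24.258 9.000
    endloop
  endfacet
  facet normal 0.0000 0.0000 1.0000
    outer loop
      vertex 26.000 13.000 9.000
      vertex 6.500 24.258 9.000
      vertex 0.000 13.000 9.000
    endloop
  endfacet
  facet normal 0.0000 0.0000 1.0000
    outer loop
      vertex 26.000 13.000 9.000
      vertex 0.000 13.000 9.000
      vertex 6.500 1.742 9.000
    endloop
  endfacet
  facet normal 0.0000 0.0000 1.0000
    outer loop
      vertex 26.000 13.000 9.000
      vertex 6.500 1.742 9.000
      vertex 19.500 1.742 9.000
    endloop
  endfacet
  facet normal 0.8660 0.5000 0.0000
    outer loop
      vertex 26.000 13.000 0.000
      vertex 19.500 24.258 0.000
      vertex 19.500 24.258 9.000
    endloop
  endfacet
  facet normal 0.8660 0.5000 0.0000
    outer loop
      vertex 26.000 13.000 0.000
      vertex 19.500 24.258 9.000
      vertex 26.000 13.000 9.000
    endloop
  endfacet
  facet normal 0.0000 1.0000 0.0000
    outer loop
      vertex 19.500 24.258 0.000
      vertex 6.500 24.258 0.000
      vertex 6.500 24.258 9.000
    endloop
  endfacet
  facet normal 0.0000 1.0000 0.0000
    outer loop
      vertex 19.500 24.258 0.000
      vertex 6.500 24.258 9.000
      vertex 19.500 24.258 9.000
    endloop
  endfacet
  facet normal -0.8660 0.5000 0.0000
    outer loop
      vertex 6.500 24.258 0.000
      vertex 0.000 13.000 0.000
      vertex 0.000 13.000 9.000
    endloop
  endfacet
  facet normal -0.8660 0.5000 0.0000
    outer loop
      vertex 6.500 24.258 0.000
      vertex 0.000 13.000 9.000
      vertex 6.500 24.258 9.000
    endloop
  endfacet
  facet normal -0.8660 -0.5000 0.0000
    outer loop
      vertex 0.000 13.000 0.000
      vertex 6.500 1.742 0.000
      vertex 6.500 1.742 9.000
    endloop
  endfacet
  facet normal -0.8660 -0.5000 0.0000
    outer loop
      vertex 0.000 13.000 0.000
      vertex 6.500 1.742 9.000
      vertex 0.000 13.000 9.000
    endloop
  endfacet
  facet normal 0.0000 -1.0000 0.0000
    outer loop
      vertex 6.500 1.742 0.000
      vertex 19.500 1.742 0.000
      vertex 19.500 1.742 9.000
    endloop
  endfacet
  facet normal 0.0000 -1.0000 0.0000
    outer loop
      vertex 6.500 1.742 0.000
      vertex 19.500 1.742 9.000
      vertex 6.500 1.742 9.000
    endloop
  endfacet
  facet normal 0.8660 -0.5000 0.0000
    outer loop
      vertex 19.500 1.742 0.000
      vertex 26.000 13.000 0.000
      vertex 26.000 13.000 9.000
    endloop
  endfacet
  facet normal 0.8660 -0.5000 0.0000
    outer loop
      vertex 19.500 1.742 0.000
      vertex 26.000 13.000 9.000
      vertex 19.500 1.742 9.000
    endloop
  endfacet
endsolid part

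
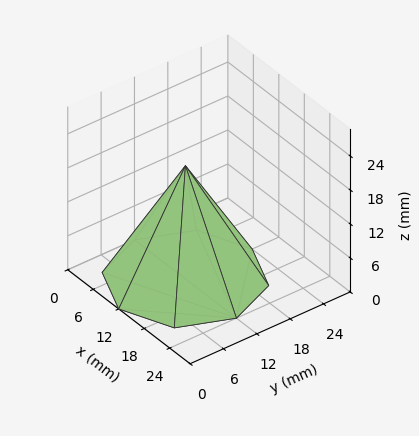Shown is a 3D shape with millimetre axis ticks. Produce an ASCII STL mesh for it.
Reading the render: the shape is a regular 8-sided pyramid, base circumscribed radius ≈ 12 mm, apex at z ≈ 20 mm (dimensions read to the nearest mm from the axis ticks). For the STL, each face is triangulated and given an outward normal.

solid part
  facet normal 0.0000 0.0000 -1.0000
    outer loop
      vertex 12.00 24.00 0.00
      vertex 20.49 20.49 0.00
      vertex 24.00 12.00 0.00
    endloop
  endfacet
  facet normal 0.0000 0.0000 -1.0000
    outer loop
      vertex 3.51 20.49 0.00
      vertex 12.00 24.00 0.00
      vertex 24.00 12.00 0.00
    endloop
  endfacet
  facet normal 0.0000 0.0000 -1.0000
    outer loop
      vertex 0.00 12.00 0.00
      vertex 3.51 20.49 0.00
      vertex 24.00 12.00 0.00
    endloop
  endfacet
  facet normal 0.0000 0.0000 -1.0000
    outer loop
      vertex 3.51 3.51 0.00
      vertex 0.00 12.00 0.00
      vertex 24.00 12.00 0.00
    endloop
  endfacet
  facet normal 0.0000 0.0000 -1.0000
    outer loop
      vertex 12.00 0.00 0.00
      vertex 3.51 3.51 0.00
      vertex 24.00 12.00 0.00
    endloop
  endfacet
  facet normal 0.0000 0.0000 -1.0000
    outer loop
      vertex 20.49 3.51 0.00
      vertex 12.00 0.00 0.00
      vertex 24.00 12.00 0.00
    endloop
  endfacet
  facet normal 0.8082 0.3341 0.4849
    outer loop
      vertex 24.00 12.00 0.00
      vertex 20.49 20.49 0.00
      vertex 12.00 12.00 20.00
    endloop
  endfacet
  facet normal 0.3341 0.8082 0.4849
    outer loop
      vertex 20.49 20.49 0.00
      vertex 12.00 24.00 0.00
      vertex 12.00 12.00 20.00
    endloop
  endfacet
  facet normal -0.3341 0.8082 0.4849
    outer loop
      vertex 12.00 24.00 0.00
      vertex 3.51 20.49 0.00
      vertex 12.00 12.00 20.00
    endloop
  endfacet
  facet normal -0.8082 0.3341 0.4849
    outer loop
      vertex 3.51 20.49 0.00
      vertex 0.00 12.00 0.00
      vertex 12.00 12.00 20.00
    endloop
  endfacet
  facet normal -0.8082 -0.3341 0.4849
    outer loop
      vertex 0.00 12.00 0.00
      vertex 3.51 3.51 0.00
      vertex 12.00 12.00 20.00
    endloop
  endfacet
  facet normal -0.3341 -0.8082 0.4849
    outer loop
      vertex 3.51 3.51 0.00
      vertex 12.00 0.00 0.00
      vertex 12.00 12.00 20.00
    endloop
  endfacet
  facet normal 0.3341 -0.8082 0.4849
    outer loop
      vertex 12.00 0.00 0.00
      vertex 20.49 3.51 0.00
      vertex 12.00 12.00 20.00
    endloop
  endfacet
  facet normal 0.8082 -0.3341 0.4849
    outer loop
      vertex 20.49 3.51 0.00
      vertex 24.00 12.00 0.00
      vertex 12.00 12.00 20.00
    endloop
  endfacet
endsolid part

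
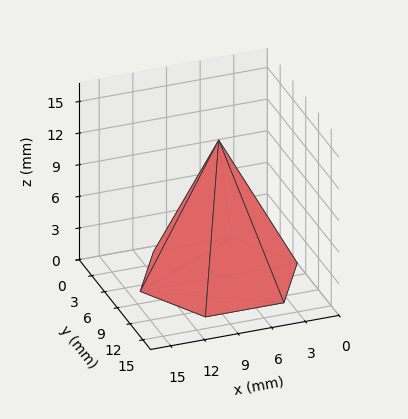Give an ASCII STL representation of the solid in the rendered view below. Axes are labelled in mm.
Reading the render: the shape is a regular 6-sided pyramid, base circumscribed radius ≈ 7 mm, apex at z ≈ 13 mm (dimensions read to the nearest mm from the axis ticks). For the STL, each face is triangulated and given an outward normal.

solid part
  facet normal 0.0000 0.0000 -1.0000
    outer loop
      vertex 3.5 13.1 0.0
      vertex 10.5 13.1 0.0
      vertex 14.0 7.0 0.0
    endloop
  endfacet
  facet normal 0.0000 0.0000 -1.0000
    outer loop
      vertex 0.0 7.0 0.0
      vertex 3.5 13.1 0.0
      vertex 14.0 7.0 0.0
    endloop
  endfacet
  facet normal 0.0000 0.0000 -1.0000
    outer loop
      vertex 3.5 0.9 0.0
      vertex 0.0 7.0 0.0
      vertex 14.0 7.0 0.0
    endloop
  endfacet
  facet normal 0.0000 0.0000 -1.0000
    outer loop
      vertex 10.5 0.9 0.0
      vertex 3.5 0.9 0.0
      vertex 14.0 7.0 0.0
    endloop
  endfacet
  facet normal 0.7859 0.4509 0.4232
    outer loop
      vertex 14.0 7.0 0.0
      vertex 10.5 13.1 0.0
      vertex 7.0 7.0 13.0
    endloop
  endfacet
  facet normal 0.0000 0.9053 0.4248
    outer loop
      vertex 10.5 13.1 0.0
      vertex 3.5 13.1 0.0
      vertex 7.0 7.0 13.0
    endloop
  endfacet
  facet normal -0.7859 0.4509 0.4232
    outer loop
      vertex 3.5 13.1 0.0
      vertex 0.0 7.0 0.0
      vertex 7.0 7.0 13.0
    endloop
  endfacet
  facet normal -0.7859 -0.4509 0.4232
    outer loop
      vertex 0.0 7.0 0.0
      vertex 3.5 0.9 0.0
      vertex 7.0 7.0 13.0
    endloop
  endfacet
  facet normal 0.0000 -0.9053 0.4248
    outer loop
      vertex 3.5 0.9 0.0
      vertex 10.5 0.9 0.0
      vertex 7.0 7.0 13.0
    endloop
  endfacet
  facet normal 0.7859 -0.4509 0.4232
    outer loop
      vertex 10.5 0.9 0.0
      vertex 14.0 7.0 0.0
      vertex 7.0 7.0 13.0
    endloop
  endfacet
endsolid part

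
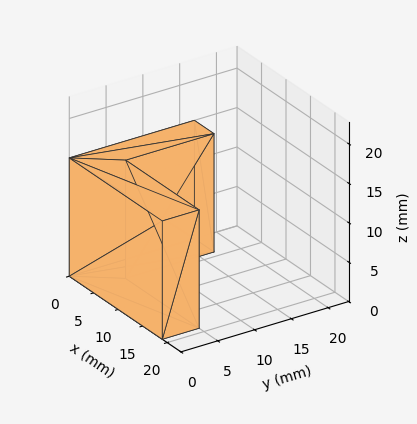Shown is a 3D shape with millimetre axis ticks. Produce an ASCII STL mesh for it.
Reading the render: the shape is an L-shaped prism: outer 19 × 17 mm, arm thicknesses ≈ 5 mm (horizontal) and 4 mm (vertical), extruded 15 mm in z (dimensions read to the nearest mm from the axis ticks). For the STL, each face is triangulated and given an outward normal.

solid part
  facet normal 0.0000 0.0000 -1.0000
    outer loop
      vertex 19.000 5.000 0.000
      vertex 19.000 0.000 0.000
      vertex 0.000 0.000 0.000
    endloop
  endfacet
  facet normal 0.0000 0.0000 -1.0000
    outer loop
      vertex 4.000 5.000 0.000
      vertex 19.000 5.000 0.000
      vertex 0.000 0.000 0.000
    endloop
  endfacet
  facet normal 0.0000 0.0000 -1.0000
    outer loop
      vertex 4.000 17.000 0.000
      vertex 4.000 5.000 0.000
      vertex 0.000 0.000 0.000
    endloop
  endfacet
  facet normal 0.0000 0.0000 -1.0000
    outer loop
      vertex 0.000 17.000 0.000
      vertex 4.000 17.000 0.000
      vertex 0.000 0.000 0.000
    endloop
  endfacet
  facet normal 0.0000 0.0000 1.0000
    outer loop
      vertex 0.000 0.000 15.000
      vertex 19.000 0.000 15.000
      vertex 19.000 5.000 15.000
    endloop
  endfacet
  facet normal 0.0000 0.0000 1.0000
    outer loop
      vertex 0.000 0.000 15.000
      vertex 19.000 5.000 15.000
      vertex 4.000 5.000 15.000
    endloop
  endfacet
  facet normal 0.0000 0.0000 1.0000
    outer loop
      vertex 0.000 0.000 15.000
      vertex 4.000 5.000 15.000
      vertex 4.000 17.000 15.000
    endloop
  endfacet
  facet normal 0.0000 0.0000 1.0000
    outer loop
      vertex 0.000 0.000 15.000
      vertex 4.000 17.000 15.000
      vertex 0.000 17.000 15.000
    endloop
  endfacet
  facet normal 0.0000 -1.0000 0.0000
    outer loop
      vertex 0.000 0.000 0.000
      vertex 19.000 0.000 0.000
      vertex 19.000 0.000 15.000
    endloop
  endfacet
  facet normal 0.0000 -1.0000 0.0000
    outer loop
      vertex 0.000 0.000 0.000
      vertex 19.000 0.000 15.000
      vertex 0.000 0.000 15.000
    endloop
  endfacet
  facet normal 1.0000 0.0000 0.0000
    outer loop
      vertex 19.000 0.000 0.000
      vertex 19.000 5.000 0.000
      vertex 19.000 5.000 15.000
    endloop
  endfacet
  facet normal 1.0000 0.0000 0.0000
    outer loop
      vertex 19.000 0.000 0.000
      vertex 19.000 5.000 15.000
      vertex 19.000 0.000 15.000
    endloop
  endfacet
  facet normal 0.0000 1.0000 0.0000
    outer loop
      vertex 19.000 5.000 0.000
      vertex 4.000 5.000 0.000
      vertex 4.000 5.000 15.000
    endloop
  endfacet
  facet normal 0.0000 1.0000 0.0000
    outer loop
      vertex 19.000 5.000 0.000
      vertex 4.000 5.000 15.000
      vertex 19.000 5.000 15.000
    endloop
  endfacet
  facet normal 1.0000 0.0000 0.0000
    outer loop
      vertex 4.000 5.000 0.000
      vertex 4.000 17.000 0.000
      vertex 4.000 17.000 15.000
    endloop
  endfacet
  facet normal 1.0000 0.0000 0.0000
    outer loop
      vertex 4.000 5.000 0.000
      vertex 4.000 17.000 15.000
      vertex 4.000 5.000 15.000
    endloop
  endfacet
  facet normal 0.0000 1.0000 0.0000
    outer loop
      vertex 4.000 17.000 0.000
      vertex 0.000 17.000 0.000
      vertex 0.000 17.000 15.000
    endloop
  endfacet
  facet normal 0.0000 1.0000 0.0000
    outer loop
      vertex 4.000 17.000 0.000
      vertex 0.000 17.000 15.000
      vertex 4.000 17.000 15.000
    endloop
  endfacet
  facet normal -1.0000 0.0000 0.0000
    outer loop
      vertex 0.000 17.000 0.000
      vertex 0.000 0.000 0.000
      vertex 0.000 0.000 15.000
    endloop
  endfacet
  facet normal -1.0000 0.0000 0.0000
    outer loop
      vertex 0.000 17.000 0.000
      vertex 0.000 0.000 15.000
      vertex 0.000 17.000 15.000
    endloop
  endfacet
endsolid part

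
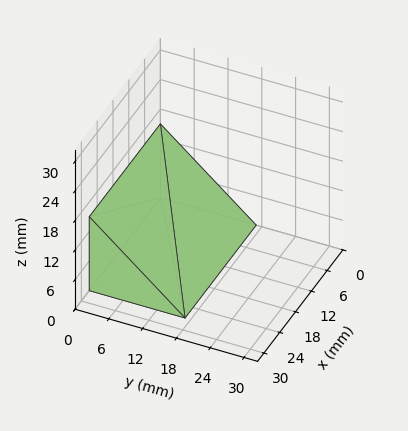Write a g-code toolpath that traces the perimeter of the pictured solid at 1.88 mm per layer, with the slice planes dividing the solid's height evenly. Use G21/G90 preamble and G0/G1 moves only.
Reading the render: the shape is a wedge (ramp): 27 × 17 mm base, rising to 15 mm along the y=0 edge and sloping linearly to z=0 at y=17 (dimensions read to the nearest mm from the axis ticks). For the g-code, the solid's height is divided into equal slices at the stated Δz and each level perimeter traced with G1 moves after a G0 lift.

; perimeter-only toolpath
G21 ; units = mm
G90 ; absolute positioning
G28 ; home
; layer 1
G0 Z1.88
G0 X0.00 Y0.00
G1 X27.00 Y0.00
G1 X27.00 Y14.88
G1 X0.00 Y14.88
G1 X0.00 Y0.00
; layer 2
G0 Z3.75
G0 X0.00 Y0.00
G1 X27.00 Y0.00
G1 X27.00 Y12.75
G1 X0.00 Y12.75
G1 X0.00 Y0.00
; layer 3
G0 Z5.62
G0 X0.00 Y0.00
G1 X27.00 Y0.00
G1 X27.00 Y10.62
G1 X0.00 Y10.62
G1 X0.00 Y0.00
; layer 4
G0 Z7.50
G0 X0.00 Y0.00
G1 X27.00 Y0.00
G1 X27.00 Y8.50
G1 X0.00 Y8.50
G1 X0.00 Y0.00
; layer 5
G0 Z9.38
G0 X0.00 Y0.00
G1 X27.00 Y0.00
G1 X27.00 Y6.38
G1 X0.00 Y6.38
G1 X0.00 Y0.00
; layer 6
G0 Z11.25
G0 X0.00 Y0.00
G1 X27.00 Y0.00
G1 X27.00 Y4.25
G1 X0.00 Y4.25
G1 X0.00 Y0.00
; layer 7
G0 Z13.12
G0 X0.00 Y0.00
G1 X27.00 Y0.00
G1 X27.00 Y2.12
G1 X0.00 Y2.12
G1 X0.00 Y0.00
M2 ; end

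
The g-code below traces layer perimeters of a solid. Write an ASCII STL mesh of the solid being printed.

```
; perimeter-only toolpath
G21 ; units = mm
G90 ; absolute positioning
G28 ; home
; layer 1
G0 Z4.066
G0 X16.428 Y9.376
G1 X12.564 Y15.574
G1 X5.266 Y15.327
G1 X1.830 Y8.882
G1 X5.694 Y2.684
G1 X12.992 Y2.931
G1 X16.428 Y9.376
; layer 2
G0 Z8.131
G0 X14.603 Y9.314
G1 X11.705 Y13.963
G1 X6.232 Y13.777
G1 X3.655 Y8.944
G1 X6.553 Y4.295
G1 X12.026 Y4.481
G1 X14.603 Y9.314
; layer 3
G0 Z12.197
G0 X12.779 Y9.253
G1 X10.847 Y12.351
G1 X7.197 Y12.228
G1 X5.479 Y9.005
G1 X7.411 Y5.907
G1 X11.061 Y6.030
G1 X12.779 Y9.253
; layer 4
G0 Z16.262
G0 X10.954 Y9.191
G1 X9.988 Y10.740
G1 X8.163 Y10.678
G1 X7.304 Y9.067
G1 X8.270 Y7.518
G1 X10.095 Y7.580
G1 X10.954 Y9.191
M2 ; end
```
solid part
  facet normal 0.0000 0.0000 -1.0000
    outer loop
      vertex 4.300 16.876 0.000
      vertex 13.423 17.185 0.000
      vertex 18.253 9.438 0.000
    endloop
  endfacet
  facet normal 0.0000 0.0000 -1.0000
    outer loop
      vertex 0.005 8.820 0.000
      vertex 4.300 16.876 0.000
      vertex 18.253 9.438 0.000
    endloop
  endfacet
  facet normal 0.0000 0.0000 -1.0000
    outer loop
      vertex 4.835 1.073 0.000
      vertex 0.005 8.820 0.000
      vertex 18.253 9.438 0.000
    endloop
  endfacet
  facet normal 0.0000 0.0000 -1.0000
    outer loop
      vertex 13.958 1.382 0.000
      vertex 4.835 1.073 0.000
      vertex 18.253 9.438 0.000
    endloop
  endfacet
  facet normal 0.7909 0.4931 0.3625
    outer loop
      vertex 18.253 9.438 0.000
      vertex 13.423 17.185 0.000
      vertex 9.129 9.129 20.328
    endloop
  endfacet
  facet normal -0.0315 0.9315 0.3625
    outer loop
      vertex 13.423 17.185 0.000
      vertex 4.300 16.876 0.000
      vertex 9.129 9.129 20.328
    endloop
  endfacet
  facet normal -0.8224 0.4385 0.3625
    outer loop
      vertex 4.300 16.876 0.000
      vertex 0.005 8.820 0.000
      vertex 9.129 9.129 20.328
    endloop
  endfacet
  facet normal -0.7909 -0.4931 0.3625
    outer loop
      vertex 0.005 8.820 0.000
      vertex 4.835 1.073 0.000
      vertex 9.129 9.129 20.328
    endloop
  endfacet
  facet normal 0.0315 -0.9315 0.3625
    outer loop
      vertex 4.835 1.073 0.000
      vertex 13.958 1.382 0.000
      vertex 9.129 9.129 20.328
    endloop
  endfacet
  facet normal 0.8224 -0.4385 0.3625
    outer loop
      vertex 13.958 1.382 0.000
      vertex 18.253 9.438 0.000
      vertex 9.129 9.129 20.328
    endloop
  endfacet
endsolid part

The G0 Z moves step by Δz≈4.066 mm. The G1 loops shrink linearly with z, so the solid tapers from its base footprint up to z≈20.3. Closing with a flat bottom cap and the tapered top and triangulating gives 10 facets — a regular 6-sided pyramid, base circumscribed radius ≈ 9.13 mm, apex at z ≈ 20.3 mm.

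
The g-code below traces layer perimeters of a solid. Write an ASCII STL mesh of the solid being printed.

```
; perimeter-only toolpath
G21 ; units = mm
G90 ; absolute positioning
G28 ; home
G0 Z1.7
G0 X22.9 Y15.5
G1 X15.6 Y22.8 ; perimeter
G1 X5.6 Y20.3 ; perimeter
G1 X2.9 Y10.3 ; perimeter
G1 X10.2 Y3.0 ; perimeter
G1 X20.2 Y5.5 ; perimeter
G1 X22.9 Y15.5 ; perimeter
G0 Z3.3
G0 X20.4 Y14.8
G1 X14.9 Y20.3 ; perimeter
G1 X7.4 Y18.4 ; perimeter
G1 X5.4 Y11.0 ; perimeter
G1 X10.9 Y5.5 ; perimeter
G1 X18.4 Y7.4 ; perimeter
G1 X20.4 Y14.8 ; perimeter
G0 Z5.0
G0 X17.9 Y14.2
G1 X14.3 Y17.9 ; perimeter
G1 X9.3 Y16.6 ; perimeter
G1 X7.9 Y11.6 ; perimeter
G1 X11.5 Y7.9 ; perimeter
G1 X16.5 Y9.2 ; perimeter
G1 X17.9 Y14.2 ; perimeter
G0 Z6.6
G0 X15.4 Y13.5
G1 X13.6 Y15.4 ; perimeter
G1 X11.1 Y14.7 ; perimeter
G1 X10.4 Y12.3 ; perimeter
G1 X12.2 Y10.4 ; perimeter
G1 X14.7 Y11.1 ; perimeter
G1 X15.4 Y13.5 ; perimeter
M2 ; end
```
solid part
  facet normal 0.0000 0.0000 -1.0000
    outer loop
      vertex 3.8 22.1 0.0
      vertex 16.3 25.3 0.0
      vertex 25.4 16.1 0.0
    endloop
  endfacet
  facet normal 0.0000 0.0000 -1.0000
    outer loop
      vertex 0.4 9.7 0.0
      vertex 3.8 22.1 0.0
      vertex 25.4 16.1 0.0
    endloop
  endfacet
  facet normal 0.0000 0.0000 -1.0000
    outer loop
      vertex 9.5 0.5 0.0
      vertex 0.4 9.7 0.0
      vertex 25.4 16.1 0.0
    endloop
  endfacet
  facet normal 0.0000 0.0000 -1.0000
    outer loop
      vertex 22.0 3.7 0.0
      vertex 9.5 0.5 0.0
      vertex 25.4 16.1 0.0
    endloop
  endfacet
  facet normal 0.4248 0.4202 0.8018
    outer loop
      vertex 25.4 16.1 0.0
      vertex 16.3 25.3 0.0
      vertex 12.9 12.9 8.3
    endloop
  endfacet
  facet normal -0.1479 0.5778 0.8027
    outer loop
      vertex 16.3 25.3 0.0
      vertex 3.8 22.1 0.0
      vertex 12.9 12.9 8.3
    endloop
  endfacet
  facet normal -0.5739 0.1574 0.8037
    outer loop
      vertex 3.8 22.1 0.0
      vertex 0.4 9.7 0.0
      vertex 12.9 12.9 8.3
    endloop
  endfacet
  facet normal -0.4248 -0.4202 0.8018
    outer loop
      vertex 0.4 9.7 0.0
      vertex 9.5 0.5 0.0
      vertex 12.9 12.9 8.3
    endloop
  endfacet
  facet normal 0.1479 -0.5778 0.8027
    outer loop
      vertex 9.5 0.5 0.0
      vertex 22.0 3.7 0.0
      vertex 12.9 12.9 8.3
    endloop
  endfacet
  facet normal 0.5739 -0.1574 0.8037
    outer loop
      vertex 22.0 3.7 0.0
      vertex 25.4 16.1 0.0
      vertex 12.9 12.9 8.3
    endloop
  endfacet
endsolid part

The G0 Z moves step by Δz≈1.7 mm. The G1 loops shrink linearly with z, so the solid tapers from its base footprint up to z≈8.3. Closing with a flat bottom cap and the tapered top and triangulating gives 10 facets — a regular 6-sided pyramid, base circumscribed radius ≈ 12.9 mm, apex at z ≈ 8.3 mm.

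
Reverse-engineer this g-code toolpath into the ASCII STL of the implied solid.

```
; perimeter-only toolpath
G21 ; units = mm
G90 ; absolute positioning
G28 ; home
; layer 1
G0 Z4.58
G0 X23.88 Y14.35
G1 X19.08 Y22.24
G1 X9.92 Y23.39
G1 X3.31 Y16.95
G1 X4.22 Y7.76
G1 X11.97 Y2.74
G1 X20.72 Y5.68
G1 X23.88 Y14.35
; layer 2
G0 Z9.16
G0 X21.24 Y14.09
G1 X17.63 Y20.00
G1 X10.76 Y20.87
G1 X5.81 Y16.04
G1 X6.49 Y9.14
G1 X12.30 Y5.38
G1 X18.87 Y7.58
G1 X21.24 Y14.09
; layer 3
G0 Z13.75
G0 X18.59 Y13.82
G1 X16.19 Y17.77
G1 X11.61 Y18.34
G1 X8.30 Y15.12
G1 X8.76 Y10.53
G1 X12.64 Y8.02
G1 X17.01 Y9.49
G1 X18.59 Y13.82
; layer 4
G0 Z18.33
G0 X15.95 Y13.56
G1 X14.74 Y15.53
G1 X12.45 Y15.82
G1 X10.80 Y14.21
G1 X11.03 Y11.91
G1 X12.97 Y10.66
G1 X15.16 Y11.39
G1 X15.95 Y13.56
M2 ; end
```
solid part
  facet normal 0.0000 0.0000 -1.0000
    outer loop
      vertex 9.07 25.91 0.00
      vertex 20.52 24.47 0.00
      vertex 26.53 14.61 0.00
    endloop
  endfacet
  facet normal 0.0000 0.0000 -1.0000
    outer loop
      vertex 0.81 17.86 0.00
      vertex 9.07 25.91 0.00
      vertex 26.53 14.61 0.00
    endloop
  endfacet
  facet normal 0.0000 0.0000 -1.0000
    outer loop
      vertex 1.95 6.37 0.00
      vertex 0.81 17.86 0.00
      vertex 26.53 14.61 0.00
    endloop
  endfacet
  facet normal 0.0000 0.0000 -1.0000
    outer loop
      vertex 11.64 0.10 0.00
      vertex 1.95 6.37 0.00
      vertex 26.53 14.61 0.00
    endloop
  endfacet
  facet normal 0.0000 0.0000 -1.0000
    outer loop
      vertex 22.58 3.77 0.00
      vertex 11.64 0.10 0.00
      vertex 26.53 14.61 0.00
    endloop
  endfacet
  facet normal 0.7567 0.4612 0.4633
    outer loop
      vertex 26.53 14.61 0.00
      vertex 20.52 24.47 0.00
      vertex 13.30 13.30 22.91
    endloop
  endfacet
  facet normal 0.1106 0.8792 0.4635
    outer loop
      vertex 20.52 24.47 0.00
      vertex 9.07 25.91 0.00
      vertex 13.30 13.30 22.91
    endloop
  endfacet
  facet normal -0.6185 0.6346 0.4635
    outer loop
      vertex 9.07 25.91 0.00
      vertex 0.81 17.86 0.00
      vertex 13.30 13.30 22.91
    endloop
  endfacet
  facet normal -0.8818 -0.0875 0.4633
    outer loop
      vertex 0.81 17.86 0.00
      vertex 1.95 6.37 0.00
      vertex 13.30 13.30 22.91
    endloop
  endfacet
  facet normal -0.4814 -0.7439 0.4635
    outer loop
      vertex 1.95 6.37 0.00
      vertex 11.64 0.10 0.00
      vertex 13.30 13.30 22.91
    endloop
  endfacet
  facet normal 0.2818 -0.8400 0.4636
    outer loop
      vertex 11.64 0.10 0.00
      vertex 22.58 3.77 0.00
      vertex 13.30 13.30 22.91
    endloop
  endfacet
  facet normal 0.8326 -0.3034 0.4634
    outer loop
      vertex 22.58 3.77 0.00
      vertex 26.53 14.61 0.00
      vertex 13.30 13.30 22.91
    endloop
  endfacet
endsolid part

The G0 Z moves step by Δz≈4.58 mm. The G1 loops shrink linearly with z, so the solid tapers from its base footprint up to z≈22.9. Closing with a flat bottom cap and the tapered top and triangulating gives 12 facets — a regular 7-sided pyramid, base circumscribed radius ≈ 13.3 mm, apex at z ≈ 22.9 mm.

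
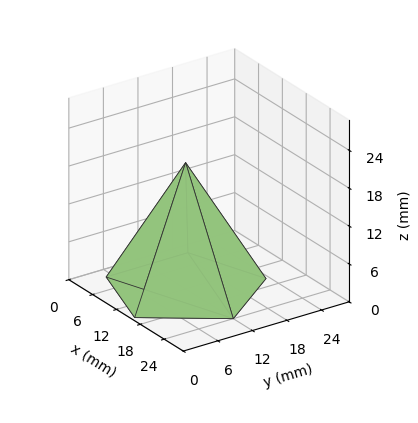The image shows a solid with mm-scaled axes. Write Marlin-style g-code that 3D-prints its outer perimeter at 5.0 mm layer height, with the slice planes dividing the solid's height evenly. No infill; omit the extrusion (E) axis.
Reading the render: the shape is a regular 5-sided pyramid, base circumscribed radius ≈ 12 mm, apex at z ≈ 20 mm (dimensions read to the nearest mm from the axis ticks). For the g-code, the solid's height is divided into equal slices at the stated Δz and each level perimeter traced with G1 moves after a G0 lift.

; perimeter-only toolpath
G21 ; units = mm
G90 ; absolute positioning
G28 ; home
; layer 1
G0 Z5.0
G0 X21.0 Y12.0
G1 X14.8 Y20.5
G1 X4.7 Y17.3
G1 X4.7 Y6.7
G1 X14.8 Y3.5
G1 X21.0 Y12.0
; layer 2
G0 Z10.0
G0 X18.0 Y12.0
G1 X13.8 Y17.7
G1 X7.2 Y15.6
G1 X7.2 Y8.4
G1 X13.8 Y6.3
G1 X18.0 Y12.0
; layer 3
G0 Z15.0
G0 X15.0 Y12.0
G1 X12.9 Y14.8
G1 X9.6 Y13.8
G1 X9.6 Y10.2
G1 X12.9 Y9.2
G1 X15.0 Y12.0
M2 ; end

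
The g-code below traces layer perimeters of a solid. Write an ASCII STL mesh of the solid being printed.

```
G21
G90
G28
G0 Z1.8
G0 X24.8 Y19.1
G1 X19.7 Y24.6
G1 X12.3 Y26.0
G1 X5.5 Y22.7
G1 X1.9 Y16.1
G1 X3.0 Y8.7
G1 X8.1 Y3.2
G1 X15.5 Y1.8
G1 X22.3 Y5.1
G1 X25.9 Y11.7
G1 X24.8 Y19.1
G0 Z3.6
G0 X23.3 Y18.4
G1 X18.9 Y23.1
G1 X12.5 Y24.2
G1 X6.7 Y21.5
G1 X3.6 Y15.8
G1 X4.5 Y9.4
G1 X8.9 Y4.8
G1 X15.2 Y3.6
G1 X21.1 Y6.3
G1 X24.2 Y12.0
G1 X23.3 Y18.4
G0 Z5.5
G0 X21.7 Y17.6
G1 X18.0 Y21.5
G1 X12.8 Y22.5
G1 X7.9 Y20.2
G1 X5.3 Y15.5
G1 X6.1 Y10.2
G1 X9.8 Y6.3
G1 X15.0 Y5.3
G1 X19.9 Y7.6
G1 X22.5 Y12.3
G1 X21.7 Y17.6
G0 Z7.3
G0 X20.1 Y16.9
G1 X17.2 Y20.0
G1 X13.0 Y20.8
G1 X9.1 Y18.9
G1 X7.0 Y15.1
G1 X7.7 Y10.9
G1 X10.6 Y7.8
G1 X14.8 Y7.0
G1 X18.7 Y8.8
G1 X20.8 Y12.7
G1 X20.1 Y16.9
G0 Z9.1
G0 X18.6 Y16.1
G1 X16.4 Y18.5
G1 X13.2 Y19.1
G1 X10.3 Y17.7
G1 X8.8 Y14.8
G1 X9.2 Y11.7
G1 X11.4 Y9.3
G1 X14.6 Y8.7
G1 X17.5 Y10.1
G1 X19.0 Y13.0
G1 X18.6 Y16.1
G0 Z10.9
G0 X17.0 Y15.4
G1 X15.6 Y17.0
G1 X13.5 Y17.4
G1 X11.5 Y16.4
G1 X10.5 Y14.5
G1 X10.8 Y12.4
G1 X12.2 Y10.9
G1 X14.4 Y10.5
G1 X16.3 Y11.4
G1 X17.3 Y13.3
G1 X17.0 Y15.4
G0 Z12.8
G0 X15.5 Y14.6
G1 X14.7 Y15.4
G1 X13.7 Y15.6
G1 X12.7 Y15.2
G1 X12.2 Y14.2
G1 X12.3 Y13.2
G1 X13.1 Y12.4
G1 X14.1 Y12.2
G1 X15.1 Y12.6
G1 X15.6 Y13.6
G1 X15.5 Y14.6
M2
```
solid part
  facet normal 0.0000 0.0000 -1.0000
    outer loop
      vertex 12.1 27.7 0.0
      vertex 20.5 26.1 0.0
      vertex 26.4 19.9 0.0
    endloop
  endfacet
  facet normal 0.0000 0.0000 -1.0000
    outer loop
      vertex 4.3 24.0 0.0
      vertex 12.1 27.7 0.0
      vertex 26.4 19.9 0.0
    endloop
  endfacet
  facet normal 0.0000 0.0000 -1.0000
    outer loop
      vertex 0.2 16.4 0.0
      vertex 4.3 24.0 0.0
      vertex 26.4 19.9 0.0
    endloop
  endfacet
  facet normal 0.0000 0.0000 -1.0000
    outer loop
      vertex 1.4 7.9 0.0
      vertex 0.2 16.4 0.0
      vertex 26.4 19.9 0.0
    endloop
  endfacet
  facet normal 0.0000 0.0000 -1.0000
    outer loop
      vertex 7.3 1.7 0.0
      vertex 1.4 7.9 0.0
      vertex 26.4 19.9 0.0
    endloop
  endfacet
  facet normal 0.0000 0.0000 -1.0000
    outer loop
      vertex 15.7 0.1 0.0
      vertex 7.3 1.7 0.0
      vertex 26.4 19.9 0.0
    endloop
  endfacet
  facet normal 0.0000 0.0000 -1.0000
    outer loop
      vertex 23.5 3.8 0.0
      vertex 15.7 0.1 0.0
      vertex 26.4 19.9 0.0
    endloop
  endfacet
  facet normal 0.0000 0.0000 -1.0000
    outer loop
      vertex 27.6 11.4 0.0
      vertex 23.5 3.8 0.0
      vertex 26.4 19.9 0.0
    endloop
  endfacet
  facet normal 0.5375 0.5115 0.6704
    outer loop
      vertex 26.4 19.9 0.0
      vertex 20.5 26.1 0.0
      vertex 13.9 13.9 14.6
    endloop
  endfacet
  facet normal 0.1387 0.7282 0.6712
    outer loop
      vertex 20.5 26.1 0.0
      vertex 12.1 27.7 0.0
      vertex 13.9 13.9 14.6
    endloop
  endfacet
  facet normal -0.3175 0.6693 0.6718
    outer loop
      vertex 12.1 27.7 0.0
      vertex 4.3 24.0 0.0
      vertex 13.9 13.9 14.6
    endloop
  endfacet
  facet normal -0.6519 0.3517 0.6719
    outer loop
      vertex 4.3 24.0 0.0
      vertex 0.2 16.4 0.0
      vertex 13.9 13.9 14.6
    endloop
  endfacet
  facet normal -0.7341 -0.1036 0.6711
    outer loop
      vertex 0.2 16.4 0.0
      vertex 1.4 7.9 0.0
      vertex 13.9 13.9 14.6
    endloop
  endfacet
  facet normal -0.5375 -0.5115 0.6704
    outer loop
      vertex 1.4 7.9 0.0
      vertex 7.3 1.7 0.0
      vertex 13.9 13.9 14.6
    endloop
  endfacet
  facet normal -0.1387 -0.7282 0.6712
    outer loop
      vertex 7.3 1.7 0.0
      vertex 15.7 0.1 0.0
      vertex 13.9 13.9 14.6
    endloop
  endfacet
  facet normal 0.3175 -0.6693 0.6718
    outer loop
      vertex 15.7 0.1 0.0
      vertex 23.5 3.8 0.0
      vertex 13.9 13.9 14.6
    endloop
  endfacet
  facet normal 0.6519 -0.3517 0.6719
    outer loop
      vertex 23.5 3.8 0.0
      vertex 27.6 11.4 0.0
      vertex 13.9 13.9 14.6
    endloop
  endfacet
  facet normal 0.7341 0.1036 0.6711
    outer loop
      vertex 27.6 11.4 0.0
      vertex 26.4 19.9 0.0
      vertex 13.9 13.9 14.6
    endloop
  endfacet
endsolid part

The G0 Z moves step by Δz≈1.8 mm. The G1 loops shrink linearly with z, so the solid tapers from its base footprint up to z≈14.6. Closing with a flat bottom cap and the tapered top and triangulating gives 18 facets — a regular 10-sided pyramid, base circumscribed radius ≈ 13.9 mm, apex at z ≈ 14.6 mm.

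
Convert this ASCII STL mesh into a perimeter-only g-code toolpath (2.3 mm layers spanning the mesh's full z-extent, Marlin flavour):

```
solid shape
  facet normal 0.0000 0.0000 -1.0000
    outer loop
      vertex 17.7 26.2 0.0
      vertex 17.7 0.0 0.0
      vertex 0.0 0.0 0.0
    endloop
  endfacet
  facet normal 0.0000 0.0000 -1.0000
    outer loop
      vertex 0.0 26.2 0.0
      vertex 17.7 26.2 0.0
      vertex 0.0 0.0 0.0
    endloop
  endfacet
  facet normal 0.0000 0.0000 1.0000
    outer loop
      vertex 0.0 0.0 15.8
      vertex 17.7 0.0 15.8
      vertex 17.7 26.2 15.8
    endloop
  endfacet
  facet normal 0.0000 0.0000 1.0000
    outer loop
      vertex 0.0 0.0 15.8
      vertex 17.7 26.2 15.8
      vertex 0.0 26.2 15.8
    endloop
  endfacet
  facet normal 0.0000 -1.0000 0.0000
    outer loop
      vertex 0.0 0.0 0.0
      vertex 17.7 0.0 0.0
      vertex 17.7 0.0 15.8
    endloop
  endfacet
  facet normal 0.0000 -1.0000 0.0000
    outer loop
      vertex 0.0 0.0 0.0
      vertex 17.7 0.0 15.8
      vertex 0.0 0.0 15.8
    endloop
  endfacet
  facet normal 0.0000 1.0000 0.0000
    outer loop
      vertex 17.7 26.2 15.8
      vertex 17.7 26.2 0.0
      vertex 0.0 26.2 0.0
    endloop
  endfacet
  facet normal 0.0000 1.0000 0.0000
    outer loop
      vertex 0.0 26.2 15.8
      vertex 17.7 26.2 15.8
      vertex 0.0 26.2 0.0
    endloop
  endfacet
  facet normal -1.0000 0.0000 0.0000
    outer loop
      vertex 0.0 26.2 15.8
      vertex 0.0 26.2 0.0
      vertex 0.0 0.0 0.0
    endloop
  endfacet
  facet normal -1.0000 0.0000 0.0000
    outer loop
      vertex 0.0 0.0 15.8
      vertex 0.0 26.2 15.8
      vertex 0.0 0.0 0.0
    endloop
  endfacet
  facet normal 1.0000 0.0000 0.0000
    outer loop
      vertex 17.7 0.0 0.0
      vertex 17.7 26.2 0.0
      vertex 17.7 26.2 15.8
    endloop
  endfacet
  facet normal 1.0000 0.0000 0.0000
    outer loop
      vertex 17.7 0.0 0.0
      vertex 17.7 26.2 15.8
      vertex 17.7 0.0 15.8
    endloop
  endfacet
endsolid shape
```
; perimeter-only toolpath
G21 ; units = mm
G90 ; absolute positioning
G28 ; home
; layer 1
G0 Z2.3
G0 X0.0 Y0.0
G1 X17.7 Y0.0
G1 X17.7 Y26.2
G1 X0.0 Y26.2
G1 X0.0 Y0.0
; layer 2
G0 Z4.5
G0 X0.0 Y0.0
G1 X17.7 Y0.0
G1 X17.7 Y26.2
G1 X0.0 Y26.2
G1 X0.0 Y0.0
; layer 3
G0 Z6.8
G0 X0.0 Y0.0
G1 X17.7 Y0.0
G1 X17.7 Y26.2
G1 X0.0 Y26.2
G1 X0.0 Y0.0
; layer 4
G0 Z9.0
G0 X0.0 Y0.0
G1 X17.7 Y0.0
G1 X17.7 Y26.2
G1 X0.0 Y26.2
G1 X0.0 Y0.0
; layer 5
G0 Z11.3
G0 X0.0 Y0.0
G1 X17.7 Y0.0
G1 X17.7 Y26.2
G1 X0.0 Y26.2
G1 X0.0 Y0.0
; layer 6
G0 Z13.5
G0 X0.0 Y0.0
G1 X17.7 Y0.0
G1 X17.7 Y26.2
G1 X0.0 Y26.2
G1 X0.0 Y0.0
; layer 7
G0 Z15.8
G0 X0.0 Y0.0
G1 X17.7 Y0.0
G1 X17.7 Y26.2
G1 X0.0 Y26.2
G1 X0.0 Y0.0
M2 ; end

The solid is a rectangular box, roughly 17.7 × 26.2 mm footprint and 15.8 mm tall. Slicing at Δz = 2.3 mm — 7 equal slices spanning the solid's height, so layer i sits at z = i·h/7 — gives 7 non-empty perimeters. Each is a 4-segment closed polygon; G0 lifts to the layer z and rapids to the start vertex, then G1 traces the edges.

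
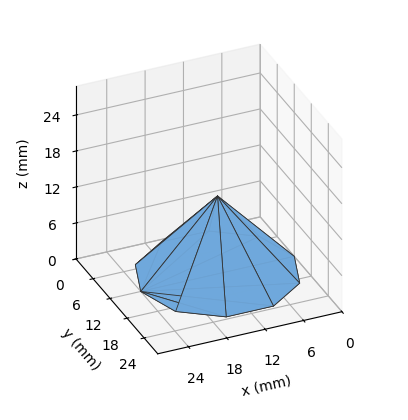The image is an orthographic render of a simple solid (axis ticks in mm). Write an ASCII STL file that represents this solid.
Reading the render: the shape is a regular 10-sided pyramid, base circumscribed radius ≈ 12 mm, apex at z ≈ 13 mm (dimensions read to the nearest mm from the axis ticks). For the STL, each face is triangulated and given an outward normal.

solid part
  facet normal 0.0000 0.0000 -1.0000
    outer loop
      vertex 15.7 23.4 0.0
      vertex 21.7 19.1 0.0
      vertex 24.0 12.0 0.0
    endloop
  endfacet
  facet normal 0.0000 0.0000 -1.0000
    outer loop
      vertex 8.3 23.4 0.0
      vertex 15.7 23.4 0.0
      vertex 24.0 12.0 0.0
    endloop
  endfacet
  facet normal 0.0000 0.0000 -1.0000
    outer loop
      vertex 2.3 19.1 0.0
      vertex 8.3 23.4 0.0
      vertex 24.0 12.0 0.0
    endloop
  endfacet
  facet normal 0.0000 0.0000 -1.0000
    outer loop
      vertex 0.0 12.0 0.0
      vertex 2.3 19.1 0.0
      vertex 24.0 12.0 0.0
    endloop
  endfacet
  facet normal 0.0000 0.0000 -1.0000
    outer loop
      vertex 2.3 4.9 0.0
      vertex 0.0 12.0 0.0
      vertex 24.0 12.0 0.0
    endloop
  endfacet
  facet normal 0.0000 0.0000 -1.0000
    outer loop
      vertex 8.3 0.6 0.0
      vertex 2.3 4.9 0.0
      vertex 24.0 12.0 0.0
    endloop
  endfacet
  facet normal 0.0000 0.0000 -1.0000
    outer loop
      vertex 15.7 0.6 0.0
      vertex 8.3 0.6 0.0
      vertex 24.0 12.0 0.0
    endloop
  endfacet
  facet normal 0.0000 0.0000 -1.0000
    outer loop
      vertex 21.7 4.9 0.0
      vertex 15.7 0.6 0.0
      vertex 24.0 12.0 0.0
    endloop
  endfacet
  facet normal 0.7148 0.2316 0.6598
    outer loop
      vertex 24.0 12.0 0.0
      vertex 21.7 19.1 0.0
      vertex 12.0 12.0 13.0
    endloop
  endfacet
  facet normal 0.4376 0.6106 0.6600
    outer loop
      vertex 21.7 19.1 0.0
      vertex 15.7 23.4 0.0
      vertex 12.0 12.0 13.0
    endloop
  endfacet
  facet normal 0.0000 0.7519 0.6593
    outer loop
      vertex 15.7 23.4 0.0
      vertex 8.3 23.4 0.0
      vertex 12.0 12.0 13.0
    endloop
  endfacet
  facet normal -0.4376 0.6106 0.6600
    outer loop
      vertex 8.3 23.4 0.0
      vertex 2.3 19.1 0.0
      vertex 12.0 12.0 13.0
    endloop
  endfacet
  facet normal -0.7148 0.2316 0.6598
    outer loop
      vertex 2.3 19.1 0.0
      vertex 0.0 12.0 0.0
      vertex 12.0 12.0 13.0
    endloop
  endfacet
  facet normal -0.7148 -0.2316 0.6598
    outer loop
      vertex 0.0 12.0 0.0
      vertex 2.3 4.9 0.0
      vertex 12.0 12.0 13.0
    endloop
  endfacet
  facet normal -0.4376 -0.6106 0.6600
    outer loop
      vertex 2.3 4.9 0.0
      vertex 8.3 0.6 0.0
      vertex 12.0 12.0 13.0
    endloop
  endfacet
  facet normal 0.0000 -0.7519 0.6593
    outer loop
      vertex 8.3 0.6 0.0
      vertex 15.7 0.6 0.0
      vertex 12.0 12.0 13.0
    endloop
  endfacet
  facet normal 0.4376 -0.6106 0.6600
    outer loop
      vertex 15.7 0.6 0.0
      vertex 21.7 4.9 0.0
      vertex 12.0 12.0 13.0
    endloop
  endfacet
  facet normal 0.7148 -0.2316 0.6598
    outer loop
      vertex 21.7 4.9 0.0
      vertex 24.0 12.0 0.0
      vertex 12.0 12.0 13.0
    endloop
  endfacet
endsolid part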